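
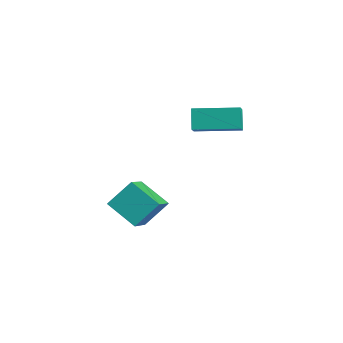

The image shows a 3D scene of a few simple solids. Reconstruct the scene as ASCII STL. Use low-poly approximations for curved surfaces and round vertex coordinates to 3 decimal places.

solid 
facet normal -0.514 0.462 0.723
outer loop
vertex 0.105 2.763 2.456
vertex 1.532 4.098 2.619
vertex -0.316 3.293 1.818
endloop
endfacet
facet normal -0.729 -0.680 -0.084
outer loop
vertex 0.208 2.822 1.081
vertex 0.105 2.763 2.456
vertex -0.316 3.293 1.818
endloop
endfacet
facet normal -0.514 0.461 0.723
outer loop
vertex -0.316 3.293 1.818
vertex 1.532 4.098 2.619
vertex 1.11 4.627 1.981
endloop
endfacet
facet normal -0.454 0.569 -0.686
outer loop
vertex 1.11 4.627 1.981
vertex 0.208 2.822 1.081
vertex -0.316 3.293 1.818
endloop
endfacet
facet normal 0.454 -0.569 0.686
outer loop
vertex 0.105 2.763 2.456
vertex 2.056 3.627 1.882
vertex 1.532 4.098 2.619
endloop
endfacet
facet normal -0.727 -0.681 -0.084
outer loop
vertex 0.63 2.293 1.719
vertex 0.105 2.763 2.456
vertex 0.208 2.822 1.081
endloop
endfacet
facet normal 0.454 -0.569 0.686
outer loop
vertex 0.63 2.293 1.719
vertex 2.056 3.627 1.882
vertex 0.105 2.763 2.456
endloop
endfacet
facet normal 0.728 0.681 0.083
outer loop
vertex 1.532 4.098 2.619
vertex 2.056 3.627 1.882
vertex 1.11 4.627 1.981
endloop
endfacet
facet normal -0.454 0.569 -0.686
outer loop
vertex 1.635 4.157 1.244
vertex 0.208 2.822 1.081
vertex 1.11 4.627 1.981
endloop
endfacet
facet normal 0.728 0.680 0.085
outer loop
vertex 1.11 4.627 1.981
vertex 2.056 3.627 1.882
vertex 1.635 4.157 1.244
endloop
endfacet
facet normal 0.514 -0.461 -0.723
outer loop
vertex 1.635 4.157 1.244
vertex 0.63 2.293 1.719
vertex 0.208 2.822 1.081
endloop
endfacet
facet normal 0.514 -0.462 -0.723
outer loop
vertex 2.056 3.627 1.882
vertex 0.63 2.293 1.719
vertex 1.635 4.157 1.244
endloop
endfacet
facet normal -0.880 -0.161 0.448
outer loop
vertex 0.424 -2.003 -0.526
vertex 0.683 -0.962 0.357
vertex -0.491 -0.662 -1.841
endloop
endfacet
facet normal -0.186 -0.750 -0.635
outer loop
vertex 0.837 -0.418 -2.517
vertex 0.424 -2.003 -0.526
vertex -0.491 -0.662 -1.841
endloop
endfacet
facet normal -0.880 -0.161 0.448
outer loop
vertex -0.491 -0.662 -1.841
vertex 0.683 -0.962 0.357
vertex -0.232 0.38 -0.958
endloop
endfacet
facet normal -0.438 0.642 -0.629
outer loop
vertex -0.232 0.38 -0.958
vertex 0.837 -0.418 -2.517
vertex -0.491 -0.662 -1.841
endloop
endfacet
facet normal 0.438 -0.642 0.629
outer loop
vertex 0.424 -2.003 -0.526
vertex 2.011 -0.718 -0.319
vertex 0.683 -0.962 0.357
endloop
endfacet
facet normal -0.186 -0.749 -0.635
outer loop
vertex 1.752 -1.76 -1.202
vertex 0.424 -2.003 -0.526
vertex 0.837 -0.418 -2.517
endloop
endfacet
facet normal 0.438 -0.642 0.629
outer loop
vertex 1.752 -1.76 -1.202
vertex 2.011 -0.718 -0.319
vertex 0.424 -2.003 -0.526
endloop
endfacet
facet normal 0.186 0.749 0.636
outer loop
vertex 0.683 -0.962 0.357
vertex 2.011 -0.718 -0.319
vertex -0.232 0.38 -0.958
endloop
endfacet
facet normal -0.438 0.642 -0.629
outer loop
vertex 1.096 0.623 -1.634
vertex 0.837 -0.418 -2.517
vertex -0.232 0.38 -0.958
endloop
endfacet
facet normal 0.186 0.750 0.635
outer loop
vertex -0.232 0.38 -0.958
vertex 2.011 -0.718 -0.319
vertex 1.096 0.623 -1.634
endloop
endfacet
facet normal 0.880 0.161 -0.448
outer loop
vertex 1.096 0.623 -1.634
vertex 1.752 -1.76 -1.202
vertex 0.837 -0.418 -2.517
endloop
endfacet
facet normal 0.879 0.161 -0.448
outer loop
vertex 2.011 -0.718 -0.319
vertex 1.752 -1.76 -1.202
vertex 1.096 0.623 -1.634
endloop
endfacet

endsolid


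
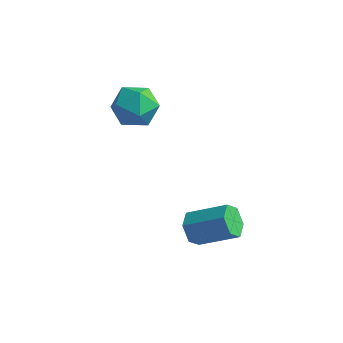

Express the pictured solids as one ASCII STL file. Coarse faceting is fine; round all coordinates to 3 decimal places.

solid 
facet normal -0.833 -0.262 -0.488
outer loop
vertex 1.9 1.896 0.669
vertex 1.624 2.064 1.05
vertex 1.747 2.371 0.675
endloop
endfacet
facet normal 0.460 0.159 -0.874
outer loop
vertex 1.9 1.896 0.669
vertex 1.747 2.371 0.675
vertex 2.892 2.208 1.248
endloop
endfacet
facet normal 0.460 0.162 -0.873
outer loop
vertex 2.892 2.208 1.248
vertex 1.747 2.371 0.675
vertex 2.738 2.683 1.255
endloop
endfacet
facet normal 0.833 0.263 0.486
outer loop
vertex 2.892 2.208 1.248
vertex 2.738 2.683 1.255
vertex 2.616 2.376 1.63
endloop
endfacet
facet normal -0.834 -0.261 -0.487
outer loop
vertex 1.747 2.371 0.675
vertex 1.624 2.064 1.05
vertex 1.471 2.54 1.057
endloop
endfacet
facet normal -0.036 0.904 -0.426
outer loop
vertex 1.747 2.371 0.675
vertex 1.471 2.54 1.057
vertex 2.738 2.683 1.255
endloop
endfacet
facet normal -0.035 0.904 -0.427
outer loop
vertex 2.738 2.683 1.255
vertex 1.471 2.54 1.057
vertex 2.462 2.852 1.636
endloop
endfacet
facet normal 0.833 0.263 0.487
outer loop
vertex 2.738 2.683 1.255
vertex 2.462 2.852 1.636
vertex 2.616 2.376 1.63
endloop
endfacet
facet normal -0.833 -0.261 -0.487
outer loop
vertex 1.471 2.54 1.057
vertex 1.624 2.064 1.05
vertex 1.348 2.232 1.432
endloop
endfacet
facet normal -0.496 0.744 0.448
outer loop
vertex 1.471 2.54 1.057
vertex 1.348 2.232 1.432
vertex 2.462 2.852 1.636
endloop
endfacet
facet normal -0.496 0.743 0.449
outer loop
vertex 2.462 2.852 1.636
vertex 1.348 2.232 1.432
vertex 2.34 2.544 2.011
endloop
endfacet
facet normal 0.833 0.263 0.487
outer loop
vertex 2.462 2.852 1.636
vertex 2.34 2.544 2.011
vertex 2.616 2.376 1.63
endloop
endfacet
facet normal -0.833 -0.263 -0.486
outer loop
vertex 1.348 2.232 1.432
vertex 1.624 2.064 1.05
vertex 1.502 1.757 1.425
endloop
endfacet
facet normal -0.459 -0.162 0.874
outer loop
vertex 1.348 2.232 1.432
vertex 1.502 1.757 1.425
vertex 2.34 2.544 2.011
endloop
endfacet
facet normal -0.461 -0.159 0.873
outer loop
vertex 2.34 2.544 2.011
vertex 1.502 1.757 1.425
vertex 2.493 2.069 2.005
endloop
endfacet
facet normal 0.833 0.262 0.488
outer loop
vertex 2.34 2.544 2.011
vertex 2.493 2.069 2.005
vertex 2.616 2.376 1.63
endloop
endfacet
facet normal -0.833 -0.263 -0.487
outer loop
vertex 1.502 1.757 1.425
vertex 1.624 2.064 1.05
vertex 1.778 1.588 1.044
endloop
endfacet
facet normal 0.035 -0.904 0.426
outer loop
vertex 1.502 1.757 1.425
vertex 1.778 1.588 1.044
vertex 2.493 2.069 2.005
endloop
endfacet
facet normal 0.036 -0.904 0.426
outer loop
vertex 2.493 2.069 2.005
vertex 1.778 1.588 1.044
vertex 2.769 1.9 1.623
endloop
endfacet
facet normal 0.834 0.261 0.487
outer loop
vertex 2.493 2.069 2.005
vertex 2.769 1.9 1.623
vertex 2.616 2.376 1.63
endloop
endfacet
facet normal -0.833 -0.263 -0.487
outer loop
vertex 1.778 1.588 1.044
vertex 1.624 2.064 1.05
vertex 1.9 1.896 0.669
endloop
endfacet
facet normal 0.496 -0.743 -0.449
outer loop
vertex 1.778 1.588 1.044
vertex 1.9 1.896 0.669
vertex 2.769 1.9 1.623
endloop
endfacet
facet normal 0.496 -0.744 -0.448
outer loop
vertex 2.769 1.9 1.623
vertex 1.9 1.896 0.669
vertex 2.892 2.208 1.248
endloop
endfacet
facet normal 0.833 0.261 0.487
outer loop
vertex 2.769 1.9 1.623
vertex 2.892 2.208 1.248
vertex 2.616 2.376 1.63
endloop
endfacet
facet normal -0.370 -0.208 0.905
outer loop
vertex -1.186 3.45 4.414
vertex -0.973 2.793 4.35
vertex -0.553 3.268 4.631
endloop
endfacet
facet normal -0.161 0.473 0.866
outer loop
vertex -1.186 3.45 4.414
vertex -0.553 3.268 4.631
vertex -0.644 3.865 4.288
endloop
endfacet
facet normal -0.522 0.784 0.336
outer loop
vertex -1.186 3.45 4.414
vertex -0.644 3.865 4.288
vertex -1.121 3.758 3.796
endloop
endfacet
facet normal -0.954 0.295 0.047
outer loop
vertex -1.186 3.45 4.414
vertex -1.121 3.758 3.796
vertex -1.324 3.096 3.833
endloop
endfacet
facet normal -0.861 -0.318 0.398
outer loop
vertex -1.186 3.45 4.414
vertex -1.324 3.096 3.833
vertex -0.973 2.793 4.35
endloop
endfacet
facet normal 0.532 0.481 0.697
outer loop
vertex -0.644 3.865 4.288
vertex -0.553 3.268 4.631
vertex -0.096 3.464 4.147
endloop
endfacet
facet normal 0.195 -0.621 0.759
outer loop
vertex -0.553 3.268 4.631
vertex -0.973 2.793 4.35
vertex -0.299 2.802 4.184
endloop
endfacet
facet normal -0.600 -0.798 -0.061
outer loop
vertex -0.973 2.793 4.35
vertex -1.324 3.096 3.833
vertex -0.776 2.695 3.692
endloop
endfacet
facet normal -0.751 0.195 -0.630
outer loop
vertex -1.324 3.096 3.833
vertex -1.121 3.758 3.796
vertex -0.867 3.292 3.349
endloop
endfacet
facet normal -0.053 0.985 -0.163
outer loop
vertex -1.121 3.758 3.796
vertex -0.644 3.865 4.288
vertex -0.447 3.767 3.63
endloop
endfacet
facet normal 0.954 -0.295 -0.047
outer loop
vertex -0.234 3.11 3.566
vertex -0.096 3.464 4.147
vertex -0.299 2.802 4.184
endloop
endfacet
facet normal 0.522 -0.784 -0.336
outer loop
vertex -0.234 3.11 3.566
vertex -0.299 2.802 4.184
vertex -0.776 2.695 3.692
endloop
endfacet
facet normal 0.161 -0.473 -0.866
outer loop
vertex -0.234 3.11 3.566
vertex -0.776 2.695 3.692
vertex -0.867 3.292 3.349
endloop
endfacet
facet normal 0.370 0.208 -0.905
outer loop
vertex -0.234 3.11 3.566
vertex -0.867 3.292 3.349
vertex -0.447 3.767 3.63
endloop
endfacet
facet normal 0.861 0.318 -0.398
outer loop
vertex -0.234 3.11 3.566
vertex -0.447 3.767 3.63
vertex -0.096 3.464 4.147
endloop
endfacet
facet normal 0.751 -0.195 0.630
outer loop
vertex -0.299 2.802 4.184
vertex -0.096 3.464 4.147
vertex -0.553 3.268 4.631
endloop
endfacet
facet normal 0.053 -0.985 0.163
outer loop
vertex -0.776 2.695 3.692
vertex -0.299 2.802 4.184
vertex -0.973 2.793 4.35
endloop
endfacet
facet normal -0.532 -0.481 -0.697
outer loop
vertex -0.867 3.292 3.349
vertex -0.776 2.695 3.692
vertex -1.324 3.096 3.833
endloop
endfacet
facet normal -0.195 0.621 -0.759
outer loop
vertex -0.447 3.767 3.63
vertex -0.867 3.292 3.349
vertex -1.121 3.758 3.796
endloop
endfacet
facet normal 0.600 0.798 0.061
outer loop
vertex -0.096 3.464 4.147
vertex -0.447 3.767 3.63
vertex -0.644 3.865 4.288
endloop
endfacet

endsolid


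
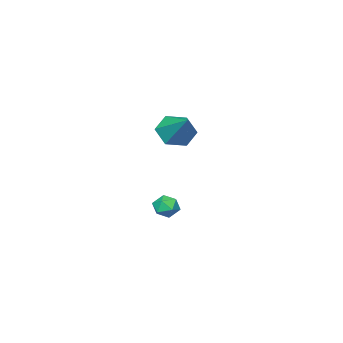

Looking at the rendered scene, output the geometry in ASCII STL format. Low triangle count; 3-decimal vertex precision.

solid 
facet normal -0.360 -0.717 -0.597
outer loop
vertex 0.301 -0.384 2.606
vertex -0.573 0.206 2.424
vertex 0.282 0.306 1.789
endloop
endfacet
facet normal 0.999 0.044 0.014
outer loop
vertex 0.301 -0.384 2.606
vertex 0.282 0.306 1.789
vertex 0.193 1.734 3.696
endloop
endfacet
facet normal -0.360 -0.717 -0.597
outer loop
vertex 0.282 0.306 1.789
vertex -0.573 0.206 2.424
vertex -0.592 0.896 1.607
endloop
endfacet
facet normal 0.557 0.677 -0.481
outer loop
vertex 0.282 0.306 1.789
vertex -0.592 0.896 1.607
vertex 0.193 1.734 3.696
endloop
endfacet
facet normal -0.360 -0.717 -0.597
outer loop
vertex -0.592 0.896 1.607
vertex -0.573 0.206 2.424
vertex -1.447 0.796 2.242
endloop
endfacet
facet normal -0.298 0.919 -0.257
outer loop
vertex -0.592 0.896 1.607
vertex -1.447 0.796 2.242
vertex 0.193 1.734 3.696
endloop
endfacet
facet normal -0.360 -0.717 -0.597
outer loop
vertex -1.447 0.796 2.242
vertex -0.573 0.206 2.424
vertex -1.428 0.106 3.06
endloop
endfacet
facet normal -0.712 0.528 0.462
outer loop
vertex -1.447 0.796 2.242
vertex -1.428 0.106 3.06
vertex 0.193 1.734 3.696
endloop
endfacet
facet normal -0.360 -0.717 -0.597
outer loop
vertex -1.428 0.106 3.06
vertex -0.573 0.206 2.424
vertex -0.555 -0.484 3.242
endloop
endfacet
facet normal -0.270 -0.105 0.957
outer loop
vertex -1.428 0.106 3.06
vertex -0.555 -0.484 3.242
vertex 0.193 1.734 3.696
endloop
endfacet
facet normal -0.360 -0.717 -0.597
outer loop
vertex -0.555 -0.484 3.242
vertex -0.573 0.206 2.424
vertex 0.301 -0.384 2.606
endloop
endfacet
facet normal 0.585 -0.347 0.733
outer loop
vertex -0.555 -0.484 3.242
vertex 0.301 -0.384 2.606
vertex 0.193 1.734 3.696
endloop
endfacet
facet normal 0.274 0.709 0.649
outer loop
vertex -2.121 -1.555 -3.879
vertex -2.66 -1.816 -3.366
vertex -1.928 -2.11 -3.354
endloop
endfacet
facet normal 0.825 0.513 0.239
outer loop
vertex -2.121 -1.555 -3.879
vertex -1.928 -2.11 -3.354
vertex -1.676 -2.168 -4.099
endloop
endfacet
facet normal 0.644 0.625 -0.441
outer loop
vertex -2.121 -1.555 -3.879
vertex -1.676 -2.168 -4.099
vertex -2.252 -1.909 -4.572
endloop
endfacet
facet normal -0.019 0.892 -0.452
outer loop
vertex -2.121 -1.555 -3.879
vertex -2.252 -1.909 -4.572
vertex -2.86 -1.692 -4.119
endloop
endfacet
facet normal -0.247 0.944 0.221
outer loop
vertex -2.121 -1.555 -3.879
vertex -2.86 -1.692 -4.119
vertex -2.66 -1.816 -3.366
endloop
endfacet
facet normal 0.926 -0.188 0.328
outer loop
vertex -1.676 -2.168 -4.099
vertex -1.928 -2.11 -3.354
vertex -1.94 -2.808 -3.721
endloop
endfacet
facet normal 0.036 0.131 0.991
outer loop
vertex -1.928 -2.11 -3.354
vertex -2.66 -1.816 -3.366
vertex -2.548 -2.591 -3.268
endloop
endfacet
facet normal -0.807 0.509 0.298
outer loop
vertex -2.66 -1.816 -3.366
vertex -2.86 -1.692 -4.119
vertex -3.124 -2.332 -3.741
endloop
endfacet
facet normal -0.439 0.424 -0.792
outer loop
vertex -2.86 -1.692 -4.119
vertex -2.252 -1.909 -4.572
vertex -2.872 -2.39 -4.486
endloop
endfacet
facet normal 0.633 -0.006 -0.774
outer loop
vertex -2.252 -1.909 -4.572
vertex -1.676 -2.168 -4.099
vertex -2.14 -2.684 -4.474
endloop
endfacet
facet normal 0.019 -0.892 0.452
outer loop
vertex -2.679 -2.945 -3.961
vertex -1.94 -2.808 -3.721
vertex -2.548 -2.591 -3.268
endloop
endfacet
facet normal -0.644 -0.625 0.441
outer loop
vertex -2.679 -2.945 -3.961
vertex -2.548 -2.591 -3.268
vertex -3.124 -2.332 -3.741
endloop
endfacet
facet normal -0.825 -0.513 -0.239
outer loop
vertex -2.679 -2.945 -3.961
vertex -3.124 -2.332 -3.741
vertex -2.872 -2.39 -4.486
endloop
endfacet
facet normal -0.274 -0.709 -0.649
outer loop
vertex -2.679 -2.945 -3.961
vertex -2.872 -2.39 -4.486
vertex -2.14 -2.684 -4.474
endloop
endfacet
facet normal 0.247 -0.944 -0.221
outer loop
vertex -2.679 -2.945 -3.961
vertex -2.14 -2.684 -4.474
vertex -1.94 -2.808 -3.721
endloop
endfacet
facet normal 0.439 -0.424 0.792
outer loop
vertex -2.548 -2.591 -3.268
vertex -1.94 -2.808 -3.721
vertex -1.928 -2.11 -3.354
endloop
endfacet
facet normal -0.633 0.006 0.774
outer loop
vertex -3.124 -2.332 -3.741
vertex -2.548 -2.591 -3.268
vertex -2.66 -1.816 -3.366
endloop
endfacet
facet normal -0.926 0.188 -0.328
outer loop
vertex -2.872 -2.39 -4.486
vertex -3.124 -2.332 -3.741
vertex -2.86 -1.692 -4.119
endloop
endfacet
facet normal -0.036 -0.131 -0.991
outer loop
vertex -2.14 -2.684 -4.474
vertex -2.872 -2.39 -4.486
vertex -2.252 -1.909 -4.572
endloop
endfacet
facet normal 0.807 -0.509 -0.298
outer loop
vertex -1.94 -2.808 -3.721
vertex -2.14 -2.684 -4.474
vertex -1.676 -2.168 -4.099
endloop
endfacet

endsolid


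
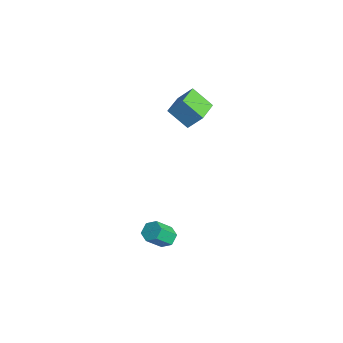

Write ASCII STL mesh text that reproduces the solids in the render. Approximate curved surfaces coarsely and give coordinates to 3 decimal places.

solid 
facet normal -0.129 0.676 -0.726
outer loop
vertex -0.691 1.14 -3.865
vertex -0.961 1.516 -3.467
vertex -0.357 1.542 -3.55
endloop
endfacet
facet normal 0.827 -0.331 -0.454
outer loop
vertex -0.691 1.14 -3.865
vertex -0.357 1.542 -3.55
vertex -0.529 0.289 -2.95
endloop
endfacet
facet normal 0.827 -0.331 -0.455
outer loop
vertex -0.529 0.289 -2.95
vertex -0.357 1.542 -3.55
vertex -0.195 0.69 -2.635
endloop
endfacet
facet normal 0.128 -0.676 0.726
outer loop
vertex -0.529 0.289 -2.95
vertex -0.195 0.69 -2.635
vertex -0.799 0.664 -2.553
endloop
endfacet
facet normal -0.129 0.677 -0.725
outer loop
vertex -0.357 1.542 -3.55
vertex -0.961 1.516 -3.467
vertex -0.627 1.917 -3.152
endloop
endfacet
facet normal 0.887 0.405 0.220
outer loop
vertex -0.357 1.542 -3.55
vertex -0.627 1.917 -3.152
vertex -0.195 0.69 -2.635
endloop
endfacet
facet normal 0.887 0.405 0.220
outer loop
vertex -0.195 0.69 -2.635
vertex -0.627 1.917 -3.152
vertex -0.465 1.066 -2.238
endloop
endfacet
facet normal 0.128 -0.675 0.726
outer loop
vertex -0.195 0.69 -2.635
vertex -0.465 1.066 -2.238
vertex -0.799 0.664 -2.553
endloop
endfacet
facet normal -0.128 0.676 -0.726
outer loop
vertex -0.627 1.917 -3.152
vertex -0.961 1.516 -3.467
vertex -1.231 1.891 -3.07
endloop
endfacet
facet normal 0.060 0.736 0.675
outer loop
vertex -0.627 1.917 -3.152
vertex -1.231 1.891 -3.07
vertex -0.465 1.066 -2.238
endloop
endfacet
facet normal 0.061 0.736 0.674
outer loop
vertex -0.465 1.066 -2.238
vertex -1.231 1.891 -3.07
vertex -1.069 1.04 -2.155
endloop
endfacet
facet normal 0.129 -0.676 0.726
outer loop
vertex -0.465 1.066 -2.238
vertex -1.069 1.04 -2.155
vertex -0.799 0.664 -2.553
endloop
endfacet
facet normal -0.128 0.676 -0.726
outer loop
vertex -1.231 1.891 -3.07
vertex -0.961 1.516 -3.467
vertex -1.565 1.49 -3.385
endloop
endfacet
facet normal -0.827 0.331 0.455
outer loop
vertex -1.231 1.891 -3.07
vertex -1.565 1.49 -3.385
vertex -1.069 1.04 -2.155
endloop
endfacet
facet normal -0.827 0.331 0.455
outer loop
vertex -1.069 1.04 -2.155
vertex -1.565 1.49 -3.385
vertex -1.403 0.638 -2.47
endloop
endfacet
facet normal 0.129 -0.676 0.726
outer loop
vertex -1.069 1.04 -2.155
vertex -1.403 0.638 -2.47
vertex -0.799 0.664 -2.553
endloop
endfacet
facet normal -0.128 0.675 -0.726
outer loop
vertex -1.565 1.49 -3.385
vertex -0.961 1.516 -3.467
vertex -1.295 1.114 -3.782
endloop
endfacet
facet normal -0.887 -0.405 -0.220
outer loop
vertex -1.565 1.49 -3.385
vertex -1.295 1.114 -3.782
vertex -1.403 0.638 -2.47
endloop
endfacet
facet normal -0.887 -0.405 -0.220
outer loop
vertex -1.403 0.638 -2.47
vertex -1.295 1.114 -3.782
vertex -1.133 0.263 -2.868
endloop
endfacet
facet normal 0.129 -0.677 0.725
outer loop
vertex -1.403 0.638 -2.47
vertex -1.133 0.263 -2.868
vertex -0.799 0.664 -2.553
endloop
endfacet
facet normal -0.129 0.676 -0.726
outer loop
vertex -1.295 1.114 -3.782
vertex -0.961 1.516 -3.467
vertex -0.691 1.14 -3.865
endloop
endfacet
facet normal -0.061 -0.736 -0.674
outer loop
vertex -1.295 1.114 -3.782
vertex -0.691 1.14 -3.865
vertex -1.133 0.263 -2.868
endloop
endfacet
facet normal -0.060 -0.736 -0.674
outer loop
vertex -1.133 0.263 -2.868
vertex -0.691 1.14 -3.865
vertex -0.529 0.289 -2.95
endloop
endfacet
facet normal 0.128 -0.676 0.726
outer loop
vertex -1.133 0.263 -2.868
vertex -0.529 0.289 -2.95
vertex -0.799 0.664 -2.553
endloop
endfacet
facet normal -0.743 0.660 -0.111
outer loop
vertex -5.061 3.746 3.176
vertex -4.643 4.361 4.04
vertex -4.277 4.477 2.276
endloop
endfacet
facet normal -0.367 -0.540 -0.758
outer loop
vertex -3.177 3.499 2.44
vertex -5.061 3.746 3.176
vertex -4.277 4.477 2.276
endloop
endfacet
facet normal -0.742 0.661 -0.111
outer loop
vertex -4.277 4.477 2.276
vertex -4.643 4.361 4.04
vertex -3.858 5.092 3.14
endloop
endfacet
facet normal 0.560 0.522 -0.643
outer loop
vertex -3.858 5.092 3.14
vertex -3.177 3.499 2.44
vertex -4.277 4.477 2.276
endloop
endfacet
facet normal -0.560 -0.522 0.643
outer loop
vertex -5.061 3.746 3.176
vertex -3.543 3.383 4.204
vertex -4.643 4.361 4.04
endloop
endfacet
facet normal -0.367 -0.539 -0.758
outer loop
vertex -3.962 2.768 3.34
vertex -5.061 3.746 3.176
vertex -3.177 3.499 2.44
endloop
endfacet
facet normal -0.560 -0.522 0.643
outer loop
vertex -3.962 2.768 3.34
vertex -3.543 3.383 4.204
vertex -5.061 3.746 3.176
endloop
endfacet
facet normal 0.367 0.539 0.758
outer loop
vertex -4.643 4.361 4.04
vertex -3.543 3.383 4.204
vertex -3.858 5.092 3.14
endloop
endfacet
facet normal 0.561 0.522 -0.643
outer loop
vertex -2.759 4.114 3.304
vertex -3.177 3.499 2.44
vertex -3.858 5.092 3.14
endloop
endfacet
facet normal 0.367 0.539 0.758
outer loop
vertex -3.858 5.092 3.14
vertex -3.543 3.383 4.204
vertex -2.759 4.114 3.304
endloop
endfacet
facet normal 0.742 -0.661 0.111
outer loop
vertex -2.759 4.114 3.304
vertex -3.962 2.768 3.34
vertex -3.177 3.499 2.44
endloop
endfacet
facet normal 0.743 -0.661 0.110
outer loop
vertex -3.543 3.383 4.204
vertex -3.962 2.768 3.34
vertex -2.759 4.114 3.304
endloop
endfacet

endsolid


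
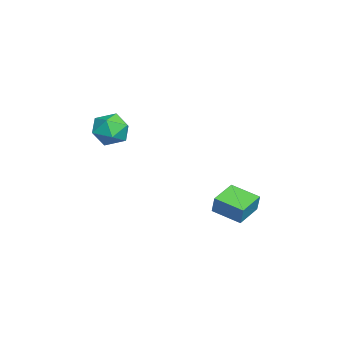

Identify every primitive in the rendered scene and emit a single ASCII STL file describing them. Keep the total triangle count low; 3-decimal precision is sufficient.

solid 
facet normal -0.823 0.533 0.196
outer loop
vertex 1.789 3.637 -1.418
vertex 2.432 4.752 -1.751
vertex 1.53 3.54 -2.243
endloop
endfacet
facet normal -0.484 -0.839 0.250
outer loop
vertex 2.568 2.868 -2.489
vertex 1.789 3.637 -1.418
vertex 1.53 3.54 -2.243
endloop
endfacet
facet normal -0.823 0.534 0.195
outer loop
vertex 1.53 3.54 -2.243
vertex 2.432 4.752 -1.751
vertex 2.174 4.655 -2.576
endloop
endfacet
facet normal -0.297 -0.112 -0.948
outer loop
vertex 2.174 4.655 -2.576
vertex 2.568 2.868 -2.489
vertex 1.53 3.54 -2.243
endloop
endfacet
facet normal 0.297 0.112 0.948
outer loop
vertex 1.789 3.637 -1.418
vertex 3.47 4.08 -1.997
vertex 2.432 4.752 -1.751
endloop
endfacet
facet normal -0.484 -0.839 0.250
outer loop
vertex 2.826 2.965 -1.664
vertex 1.789 3.637 -1.418
vertex 2.568 2.868 -2.489
endloop
endfacet
facet normal 0.297 0.112 0.948
outer loop
vertex 2.826 2.965 -1.664
vertex 3.47 4.08 -1.997
vertex 1.789 3.637 -1.418
endloop
endfacet
facet normal 0.484 0.839 -0.250
outer loop
vertex 2.432 4.752 -1.751
vertex 3.47 4.08 -1.997
vertex 2.174 4.655 -2.576
endloop
endfacet
facet normal -0.297 -0.112 -0.948
outer loop
vertex 3.211 3.983 -2.822
vertex 2.568 2.868 -2.489
vertex 2.174 4.655 -2.576
endloop
endfacet
facet normal 0.484 0.838 -0.251
outer loop
vertex 2.174 4.655 -2.576
vertex 3.47 4.08 -1.997
vertex 3.211 3.983 -2.822
endloop
endfacet
facet normal 0.823 -0.533 -0.195
outer loop
vertex 3.211 3.983 -2.822
vertex 2.826 2.965 -1.664
vertex 2.568 2.868 -2.489
endloop
endfacet
facet normal 0.823 -0.534 -0.196
outer loop
vertex 3.47 4.08 -1.997
vertex 2.826 2.965 -1.664
vertex 3.211 3.983 -2.822
endloop
endfacet
facet normal 0.047 0.997 -0.068
outer loop
vertex 1.402 -0.527 0.831
vertex 0.663 -0.459 1.31
vertex 1.45 -0.469 1.711
endloop
endfacet
facet normal 0.700 0.709 -0.085
outer loop
vertex 1.402 -0.527 0.831
vertex 1.45 -0.469 1.711
vertex 1.97 -1.035 1.277
endloop
endfacet
facet normal 0.728 0.256 -0.636
outer loop
vertex 1.402 -0.527 0.831
vertex 1.97 -1.035 1.277
vertex 1.505 -1.375 0.608
endloop
endfacet
facet normal 0.092 0.264 -0.960
outer loop
vertex 1.402 -0.527 0.831
vertex 1.505 -1.375 0.608
vertex 0.697 -1.019 0.628
endloop
endfacet
facet normal -0.328 0.722 -0.609
outer loop
vertex 1.402 -0.527 0.831
vertex 0.697 -1.019 0.628
vertex 0.663 -0.459 1.31
endloop
endfacet
facet normal 0.791 0.333 0.514
outer loop
vertex 1.97 -1.035 1.277
vertex 1.45 -0.469 1.711
vertex 1.583 -1.281 2.032
endloop
endfacet
facet normal -0.266 0.798 0.541
outer loop
vertex 1.45 -0.469 1.711
vertex 0.663 -0.459 1.31
vertex 0.775 -0.925 2.052
endloop
endfacet
facet normal -0.874 0.353 -0.333
outer loop
vertex 0.663 -0.459 1.31
vertex 0.697 -1.019 0.628
vertex 0.31 -1.265 1.383
endloop
endfacet
facet normal -0.193 -0.388 -0.901
outer loop
vertex 0.697 -1.019 0.628
vertex 1.505 -1.375 0.608
vertex 0.83 -1.831 0.949
endloop
endfacet
facet normal 0.835 -0.400 -0.377
outer loop
vertex 1.505 -1.375 0.608
vertex 1.97 -1.035 1.277
vertex 1.617 -1.841 1.35
endloop
endfacet
facet normal -0.092 -0.264 0.960
outer loop
vertex 0.878 -1.773 1.829
vertex 1.583 -1.281 2.032
vertex 0.775 -0.925 2.052
endloop
endfacet
facet normal -0.728 -0.256 0.636
outer loop
vertex 0.878 -1.773 1.829
vertex 0.775 -0.925 2.052
vertex 0.31 -1.265 1.383
endloop
endfacet
facet normal -0.700 -0.709 0.085
outer loop
vertex 0.878 -1.773 1.829
vertex 0.31 -1.265 1.383
vertex 0.83 -1.831 0.949
endloop
endfacet
facet normal -0.047 -0.997 0.068
outer loop
vertex 0.878 -1.773 1.829
vertex 0.83 -1.831 0.949
vertex 1.617 -1.841 1.35
endloop
endfacet
facet normal 0.328 -0.722 0.609
outer loop
vertex 0.878 -1.773 1.829
vertex 1.617 -1.841 1.35
vertex 1.583 -1.281 2.032
endloop
endfacet
facet normal 0.193 0.388 0.901
outer loop
vertex 0.775 -0.925 2.052
vertex 1.583 -1.281 2.032
vertex 1.45 -0.469 1.711
endloop
endfacet
facet normal -0.835 0.400 0.377
outer loop
vertex 0.31 -1.265 1.383
vertex 0.775 -0.925 2.052
vertex 0.663 -0.459 1.31
endloop
endfacet
facet normal -0.791 -0.333 -0.514
outer loop
vertex 0.83 -1.831 0.949
vertex 0.31 -1.265 1.383
vertex 0.697 -1.019 0.628
endloop
endfacet
facet normal 0.266 -0.798 -0.541
outer loop
vertex 1.617 -1.841 1.35
vertex 0.83 -1.831 0.949
vertex 1.505 -1.375 0.608
endloop
endfacet
facet normal 0.874 -0.353 0.333
outer loop
vertex 1.583 -1.281 2.032
vertex 1.617 -1.841 1.35
vertex 1.97 -1.035 1.277
endloop
endfacet

endsolid


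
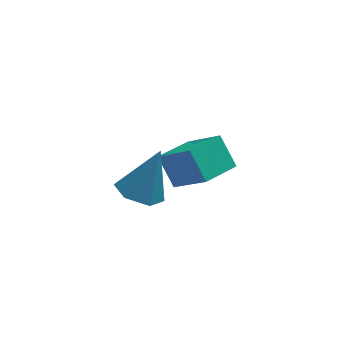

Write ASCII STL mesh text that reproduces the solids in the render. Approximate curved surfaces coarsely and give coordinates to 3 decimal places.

solid 
facet normal -0.759 -0.640 0.120
outer loop
vertex 3.893 -1.718 -2.876
vertex 3.425 -0.978 -1.889
vertex 2.922 -0.783 -4.039
endloop
endfacet
facet normal 0.355 -0.561 -0.748
outer loop
vertex 4.015 0.138 -4.211
vertex 3.893 -1.718 -2.876
vertex 2.922 -0.783 -4.039
endloop
endfacet
facet normal -0.759 -0.640 0.120
outer loop
vertex 2.922 -0.783 -4.039
vertex 3.425 -0.978 -1.889
vertex 2.454 -0.043 -3.051
endloop
endfacet
facet normal -0.546 0.526 -0.652
outer loop
vertex 2.454 -0.043 -3.051
vertex 4.015 0.138 -4.211
vertex 2.922 -0.783 -4.039
endloop
endfacet
facet normal 0.546 -0.526 0.653
outer loop
vertex 3.893 -1.718 -2.876
vertex 4.518 -0.057 -2.061
vertex 3.425 -0.978 -1.889
endloop
endfacet
facet normal 0.355 -0.561 -0.748
outer loop
vertex 4.986 -0.797 -3.049
vertex 3.893 -1.718 -2.876
vertex 4.015 0.138 -4.211
endloop
endfacet
facet normal 0.546 -0.526 0.652
outer loop
vertex 4.986 -0.797 -3.049
vertex 4.518 -0.057 -2.061
vertex 3.893 -1.718 -2.876
endloop
endfacet
facet normal -0.355 0.561 0.748
outer loop
vertex 3.425 -0.978 -1.889
vertex 4.518 -0.057 -2.061
vertex 2.454 -0.043 -3.051
endloop
endfacet
facet normal -0.546 0.525 -0.653
outer loop
vertex 3.547 0.878 -3.224
vertex 4.015 0.138 -4.211
vertex 2.454 -0.043 -3.051
endloop
endfacet
facet normal -0.355 0.561 0.748
outer loop
vertex 2.454 -0.043 -3.051
vertex 4.518 -0.057 -2.061
vertex 3.547 0.878 -3.224
endloop
endfacet
facet normal 0.759 0.640 -0.120
outer loop
vertex 3.547 0.878 -3.224
vertex 4.986 -0.797 -3.049
vertex 4.015 0.138 -4.211
endloop
endfacet
facet normal 0.759 0.640 -0.120
outer loop
vertex 4.518 -0.057 -2.061
vertex 4.986 -0.797 -3.049
vertex 3.547 0.878 -3.224
endloop
endfacet
facet normal -0.389 -0.252 -0.886
outer loop
vertex 2.357 -3.931 -1.478
vertex 1.593 -3.712 -1.205
vertex 2.083 -3.144 -1.582
endloop
endfacet
facet normal 0.944 0.317 -0.089
outer loop
vertex 2.357 -3.931 -1.478
vertex 2.083 -3.144 -1.582
vertex 2.307 -3.248 0.425
endloop
endfacet
facet normal -0.388 -0.253 -0.886
outer loop
vertex 2.083 -3.144 -1.582
vertex 1.593 -3.712 -1.205
vertex 1.319 -2.925 -1.31
endloop
endfacet
facet normal 0.282 0.959 0.018
outer loop
vertex 2.083 -3.144 -1.582
vertex 1.319 -2.925 -1.31
vertex 2.307 -3.248 0.425
endloop
endfacet
facet normal -0.388 -0.253 -0.886
outer loop
vertex 1.319 -2.925 -1.31
vertex 1.593 -3.712 -1.205
vertex 0.829 -3.493 -0.933
endloop
endfacet
facet normal -0.520 0.736 0.433
outer loop
vertex 1.319 -2.925 -1.31
vertex 0.829 -3.493 -0.933
vertex 2.307 -3.248 0.425
endloop
endfacet
facet normal -0.388 -0.251 -0.887
outer loop
vertex 0.829 -3.493 -0.933
vertex 1.593 -3.712 -1.205
vertex 1.102 -4.281 -0.829
endloop
endfacet
facet normal -0.659 -0.131 0.741
outer loop
vertex 0.829 -3.493 -0.933
vertex 1.102 -4.281 -0.829
vertex 2.307 -3.248 0.425
endloop
endfacet
facet normal -0.388 -0.251 -0.887
outer loop
vertex 1.102 -4.281 -0.829
vertex 1.593 -3.712 -1.205
vertex 1.866 -4.5 -1.101
endloop
endfacet
facet normal 0.004 -0.774 0.634
outer loop
vertex 1.102 -4.281 -0.829
vertex 1.866 -4.5 -1.101
vertex 2.307 -3.248 0.425
endloop
endfacet
facet normal -0.389 -0.252 -0.886
outer loop
vertex 1.866 -4.5 -1.101
vertex 1.593 -3.712 -1.205
vertex 2.357 -3.931 -1.478
endloop
endfacet
facet normal 0.806 -0.550 0.219
outer loop
vertex 1.866 -4.5 -1.101
vertex 2.357 -3.931 -1.478
vertex 2.307 -3.248 0.425
endloop
endfacet

endsolid


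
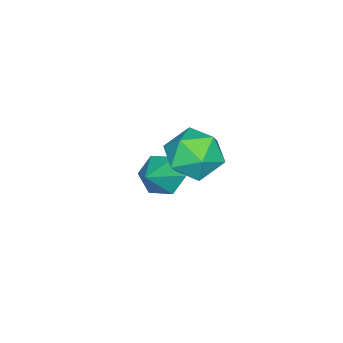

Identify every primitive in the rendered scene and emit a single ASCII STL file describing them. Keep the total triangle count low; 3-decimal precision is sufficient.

solid 
facet normal -0.613 0.727 0.308
outer loop
vertex 1.899 3.311 1.678
vertex 1.098 2.568 1.838
vertex 1.798 2.811 2.657
endloop
endfacet
facet normal 0.066 0.886 0.459
outer loop
vertex 1.899 3.311 1.678
vertex 1.798 2.811 2.657
vertex 2.798 2.965 2.216
endloop
endfacet
facet normal 0.433 0.888 -0.153
outer loop
vertex 1.899 3.311 1.678
vertex 2.798 2.965 2.216
vertex 2.717 2.817 1.124
endloop
endfacet
facet normal -0.020 0.732 -0.681
outer loop
vertex 1.899 3.311 1.678
vertex 2.717 2.817 1.124
vertex 1.666 2.572 0.891
endloop
endfacet
facet normal -0.666 0.632 -0.397
outer loop
vertex 1.899 3.311 1.678
vertex 1.666 2.572 0.891
vertex 1.098 2.568 1.838
endloop
endfacet
facet normal 0.328 0.365 0.871
outer loop
vertex 2.798 2.965 2.216
vertex 1.798 2.811 2.657
vertex 2.554 2.008 2.709
endloop
endfacet
facet normal -0.771 0.109 0.627
outer loop
vertex 1.798 2.811 2.657
vertex 1.098 2.568 1.838
vertex 1.503 1.763 2.476
endloop
endfacet
facet normal -0.857 -0.046 -0.514
outer loop
vertex 1.098 2.568 1.838
vertex 1.666 2.572 0.891
vertex 1.422 1.615 1.384
endloop
endfacet
facet normal 0.189 0.115 -0.975
outer loop
vertex 1.666 2.572 0.891
vertex 2.717 2.817 1.124
vertex 2.422 1.769 0.943
endloop
endfacet
facet normal 0.922 0.370 -0.118
outer loop
vertex 2.717 2.817 1.124
vertex 2.798 2.965 2.216
vertex 3.122 2.012 1.762
endloop
endfacet
facet normal 0.020 -0.732 0.681
outer loop
vertex 2.321 1.269 1.922
vertex 2.554 2.008 2.709
vertex 1.503 1.763 2.476
endloop
endfacet
facet normal -0.433 -0.888 0.153
outer loop
vertex 2.321 1.269 1.922
vertex 1.503 1.763 2.476
vertex 1.422 1.615 1.384
endloop
endfacet
facet normal -0.066 -0.886 -0.459
outer loop
vertex 2.321 1.269 1.922
vertex 1.422 1.615 1.384
vertex 2.422 1.769 0.943
endloop
endfacet
facet normal 0.613 -0.727 -0.308
outer loop
vertex 2.321 1.269 1.922
vertex 2.422 1.769 0.943
vertex 3.122 2.012 1.762
endloop
endfacet
facet normal 0.666 -0.632 0.397
outer loop
vertex 2.321 1.269 1.922
vertex 3.122 2.012 1.762
vertex 2.554 2.008 2.709
endloop
endfacet
facet normal -0.189 -0.115 0.975
outer loop
vertex 1.503 1.763 2.476
vertex 2.554 2.008 2.709
vertex 1.798 2.811 2.657
endloop
endfacet
facet normal -0.922 -0.370 0.118
outer loop
vertex 1.422 1.615 1.384
vertex 1.503 1.763 2.476
vertex 1.098 2.568 1.838
endloop
endfacet
facet normal -0.328 -0.365 -0.871
outer loop
vertex 2.422 1.769 0.943
vertex 1.422 1.615 1.384
vertex 1.666 2.572 0.891
endloop
endfacet
facet normal 0.771 -0.109 -0.627
outer loop
vertex 3.122 2.012 1.762
vertex 2.422 1.769 0.943
vertex 2.717 2.817 1.124
endloop
endfacet
facet normal 0.857 0.046 0.514
outer loop
vertex 2.554 2.008 2.709
vertex 3.122 2.012 1.762
vertex 2.798 2.965 2.216
endloop
endfacet
facet normal -0.800 -0.089 -0.594
outer loop
vertex 0.407 -0.453 -2.854
vertex -0.117 -0.236 -2.181
vertex 0.205 0.391 -2.708
endloop
endfacet
facet normal 0.832 0.282 -0.478
outer loop
vertex 0.407 -0.453 -2.854
vertex 0.205 0.391 -2.708
vertex 1.257 -0.084 -1.159
endloop
endfacet
facet normal -0.799 -0.089 -0.595
outer loop
vertex 0.205 0.391 -2.708
vertex -0.117 -0.236 -2.181
vertex -0.32 0.607 -2.035
endloop
endfacet
facet normal 0.395 0.919 0.013
outer loop
vertex 0.205 0.391 -2.708
vertex -0.32 0.607 -2.035
vertex 1.257 -0.084 -1.159
endloop
endfacet
facet normal -0.799 -0.089 -0.595
outer loop
vertex -0.32 0.607 -2.035
vertex -0.117 -0.236 -2.181
vertex -0.642 -0.02 -1.509
endloop
endfacet
facet normal -0.112 0.672 0.732
outer loop
vertex -0.32 0.607 -2.035
vertex -0.642 -0.02 -1.509
vertex 1.257 -0.084 -1.159
endloop
endfacet
facet normal -0.799 -0.089 -0.595
outer loop
vertex -0.642 -0.02 -1.509
vertex -0.117 -0.236 -2.181
vertex -0.439 -0.864 -1.655
endloop
endfacet
facet normal -0.184 -0.210 0.960
outer loop
vertex -0.642 -0.02 -1.509
vertex -0.439 -0.864 -1.655
vertex 1.257 -0.084 -1.159
endloop
endfacet
facet normal -0.799 -0.089 -0.595
outer loop
vertex -0.439 -0.864 -1.655
vertex -0.117 -0.236 -2.181
vertex 0.086 -1.08 -2.328
endloop
endfacet
facet normal 0.252 -0.847 0.469
outer loop
vertex -0.439 -0.864 -1.655
vertex 0.086 -1.08 -2.328
vertex 1.257 -0.084 -1.159
endloop
endfacet
facet normal -0.800 -0.089 -0.594
outer loop
vertex 0.086 -1.08 -2.328
vertex -0.117 -0.236 -2.181
vertex 0.407 -0.453 -2.854
endloop
endfacet
facet normal 0.760 -0.599 -0.251
outer loop
vertex 0.086 -1.08 -2.328
vertex 0.407 -0.453 -2.854
vertex 1.257 -0.084 -1.159
endloop
endfacet

endsolid


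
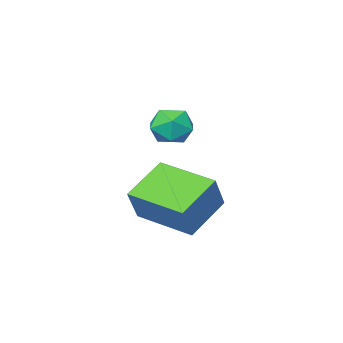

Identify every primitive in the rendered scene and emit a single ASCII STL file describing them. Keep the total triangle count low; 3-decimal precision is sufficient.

solid 
facet normal -0.765 0.560 0.318
outer loop
vertex 0.759 3.497 0.922
vertex 0.265 2.844 0.883
vertex 0.673 3.009 1.575
endloop
endfacet
facet normal -0.148 0.801 0.580
outer loop
vertex 0.759 3.497 0.922
vertex 0.673 3.009 1.575
vertex 1.414 3.293 1.371
endloop
endfacet
facet normal 0.278 0.960 0.030
outer loop
vertex 0.759 3.497 0.922
vertex 1.414 3.293 1.371
vertex 1.465 3.304 0.553
endloop
endfacet
facet normal -0.076 0.817 -0.572
outer loop
vertex 0.759 3.497 0.922
vertex 1.465 3.304 0.553
vertex 0.755 3.027 0.251
endloop
endfacet
facet normal -0.721 0.569 -0.394
outer loop
vertex 0.759 3.497 0.922
vertex 0.755 3.027 0.251
vertex 0.265 2.844 0.883
endloop
endfacet
facet normal 0.157 0.272 0.949
outer loop
vertex 1.414 3.293 1.371
vertex 0.673 3.009 1.575
vertex 1.325 2.513 1.609
endloop
endfacet
facet normal -0.843 -0.119 0.525
outer loop
vertex 0.673 3.009 1.575
vertex 0.265 2.844 0.883
vertex 0.615 2.236 1.307
endloop
endfacet
facet normal -0.771 -0.104 -0.628
outer loop
vertex 0.265 2.844 0.883
vertex 0.755 3.027 0.251
vertex 0.666 2.247 0.489
endloop
endfacet
facet normal 0.273 0.297 -0.915
outer loop
vertex 0.755 3.027 0.251
vertex 1.465 3.304 0.553
vertex 1.407 2.531 0.285
endloop
endfacet
facet normal 0.846 0.529 0.060
outer loop
vertex 1.465 3.304 0.553
vertex 1.414 3.293 1.371
vertex 1.815 2.696 0.977
endloop
endfacet
facet normal 0.076 -0.817 0.572
outer loop
vertex 1.321 2.043 0.938
vertex 1.325 2.513 1.609
vertex 0.615 2.236 1.307
endloop
endfacet
facet normal -0.278 -0.960 -0.030
outer loop
vertex 1.321 2.043 0.938
vertex 0.615 2.236 1.307
vertex 0.666 2.247 0.489
endloop
endfacet
facet normal 0.148 -0.801 -0.580
outer loop
vertex 1.321 2.043 0.938
vertex 0.666 2.247 0.489
vertex 1.407 2.531 0.285
endloop
endfacet
facet normal 0.765 -0.560 -0.318
outer loop
vertex 1.321 2.043 0.938
vertex 1.407 2.531 0.285
vertex 1.815 2.696 0.977
endloop
endfacet
facet normal 0.721 -0.569 0.394
outer loop
vertex 1.321 2.043 0.938
vertex 1.815 2.696 0.977
vertex 1.325 2.513 1.609
endloop
endfacet
facet normal -0.273 -0.297 0.915
outer loop
vertex 0.615 2.236 1.307
vertex 1.325 2.513 1.609
vertex 0.673 3.009 1.575
endloop
endfacet
facet normal -0.846 -0.529 -0.060
outer loop
vertex 0.666 2.247 0.489
vertex 0.615 2.236 1.307
vertex 0.265 2.844 0.883
endloop
endfacet
facet normal -0.157 -0.272 -0.949
outer loop
vertex 1.407 2.531 0.285
vertex 0.666 2.247 0.489
vertex 0.755 3.027 0.251
endloop
endfacet
facet normal 0.843 0.119 -0.525
outer loop
vertex 1.815 2.696 0.977
vertex 1.407 2.531 0.285
vertex 1.465 3.304 0.553
endloop
endfacet
facet normal 0.771 0.104 0.628
outer loop
vertex 1.325 2.513 1.609
vertex 1.815 2.696 0.977
vertex 1.414 3.293 1.371
endloop
endfacet
facet normal -0.455 -0.269 -0.849
outer loop
vertex -0.221 0.992 -2.451
vertex -0.851 3.055 -2.767
vertex 1.329 1.322 -3.386
endloop
endfacet
facet normal 0.289 -0.946 0.145
outer loop
vertex 2.011 1.725 -2.113
vertex -0.221 0.992 -2.451
vertex 1.329 1.322 -3.386
endloop
endfacet
facet normal -0.455 -0.269 -0.849
outer loop
vertex 1.329 1.322 -3.386
vertex -0.851 3.055 -2.767
vertex 0.699 3.385 -3.702
endloop
endfacet
facet normal 0.842 0.179 -0.508
outer loop
vertex 0.699 3.385 -3.702
vertex 2.011 1.725 -2.113
vertex 1.329 1.322 -3.386
endloop
endfacet
facet normal -0.842 -0.179 0.508
outer loop
vertex -0.221 0.992 -2.451
vertex -0.169 3.458 -1.494
vertex -0.851 3.055 -2.767
endloop
endfacet
facet normal 0.289 -0.946 0.145
outer loop
vertex 0.461 1.395 -1.178
vertex -0.221 0.992 -2.451
vertex 2.011 1.725 -2.113
endloop
endfacet
facet normal -0.842 -0.179 0.508
outer loop
vertex 0.461 1.395 -1.178
vertex -0.169 3.458 -1.494
vertex -0.221 0.992 -2.451
endloop
endfacet
facet normal -0.289 0.946 -0.145
outer loop
vertex -0.851 3.055 -2.767
vertex -0.169 3.458 -1.494
vertex 0.699 3.385 -3.702
endloop
endfacet
facet normal 0.842 0.179 -0.508
outer loop
vertex 1.381 3.788 -2.429
vertex 2.011 1.725 -2.113
vertex 0.699 3.385 -3.702
endloop
endfacet
facet normal -0.289 0.946 -0.145
outer loop
vertex 0.699 3.385 -3.702
vertex -0.169 3.458 -1.494
vertex 1.381 3.788 -2.429
endloop
endfacet
facet normal 0.455 0.269 0.849
outer loop
vertex 1.381 3.788 -2.429
vertex 0.461 1.395 -1.178
vertex 2.011 1.725 -2.113
endloop
endfacet
facet normal 0.455 0.269 0.849
outer loop
vertex -0.169 3.458 -1.494
vertex 0.461 1.395 -1.178
vertex 1.381 3.788 -2.429
endloop
endfacet

endsolid


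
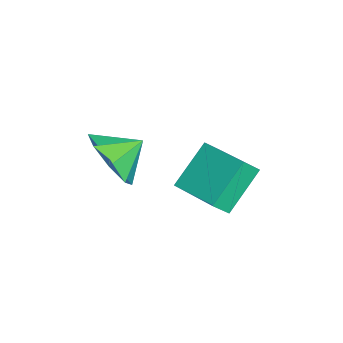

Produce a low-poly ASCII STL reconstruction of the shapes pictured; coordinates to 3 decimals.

solid 
facet normal -0.377 0.569 -0.731
outer loop
vertex -2.854 1.314 -2.423
vertex -1.572 2.481 -2.175
vertex -1.86 0.472 -3.592
endloop
endfacet
facet normal -0.732 -0.666 -0.143
outer loop
vertex -1.548 -0.001 -2.985
vertex -2.854 1.314 -2.423
vertex -1.86 0.472 -3.592
endloop
endfacet
facet normal -0.377 0.569 -0.731
outer loop
vertex -1.86 0.472 -3.592
vertex -1.572 2.481 -2.175
vertex -0.579 1.638 -3.344
endloop
endfacet
facet normal 0.568 -0.482 -0.667
outer loop
vertex -0.579 1.638 -3.344
vertex -1.548 -0.001 -2.985
vertex -1.86 0.472 -3.592
endloop
endfacet
facet normal -0.568 0.482 0.667
outer loop
vertex -2.854 1.314 -2.423
vertex -1.26 2.008 -1.568
vertex -1.572 2.481 -2.175
endloop
endfacet
facet normal -0.732 -0.667 -0.141
outer loop
vertex -2.541 0.842 -1.816
vertex -2.854 1.314 -2.423
vertex -1.548 -0.001 -2.985
endloop
endfacet
facet normal -0.568 0.482 0.667
outer loop
vertex -2.541 0.842 -1.816
vertex -1.26 2.008 -1.568
vertex -2.854 1.314 -2.423
endloop
endfacet
facet normal 0.733 0.666 0.142
outer loop
vertex -1.572 2.481 -2.175
vertex -1.26 2.008 -1.568
vertex -0.579 1.638 -3.344
endloop
endfacet
facet normal 0.568 -0.482 -0.667
outer loop
vertex -0.266 1.166 -2.737
vertex -1.548 -0.001 -2.985
vertex -0.579 1.638 -3.344
endloop
endfacet
facet normal 0.731 0.667 0.142
outer loop
vertex -0.579 1.638 -3.344
vertex -1.26 2.008 -1.568
vertex -0.266 1.166 -2.737
endloop
endfacet
facet normal 0.377 -0.569 0.731
outer loop
vertex -0.266 1.166 -2.737
vertex -2.541 0.842 -1.816
vertex -1.548 -0.001 -2.985
endloop
endfacet
facet normal 0.377 -0.569 0.731
outer loop
vertex -1.26 2.008 -1.568
vertex -2.541 0.842 -1.816
vertex -0.266 1.166 -2.737
endloop
endfacet
facet normal 0.321 -0.800 -0.507
outer loop
vertex 1.541 -1.589 0.487
vertex 0.618 -1.644 -0.011
vertex 1.533 -1.161 -0.194
endloop
endfacet
facet normal 0.502 0.735 0.456
outer loop
vertex 1.541 -1.589 0.487
vertex 1.533 -1.161 -0.194
vertex 0.262 -0.756 0.551
endloop
endfacet
facet normal 0.321 -0.800 -0.506
outer loop
vertex 1.533 -1.161 -0.194
vertex 0.618 -1.644 -0.011
vertex 0.989 -1.017 -0.767
endloop
endfacet
facet normal 0.287 0.958 -0.032
outer loop
vertex 1.533 -1.161 -0.194
vertex 0.989 -1.017 -0.767
vertex 0.262 -0.756 0.551
endloop
endfacet
facet normal 0.322 -0.800 -0.506
outer loop
vertex 0.989 -1.017 -0.767
vertex 0.618 -1.644 -0.011
vertex 0.228 -1.24 -0.898
endloop
endfacet
facet normal -0.219 0.927 -0.304
outer loop
vertex 0.989 -1.017 -0.767
vertex 0.228 -1.24 -0.898
vertex 0.262 -0.756 0.551
endloop
endfacet
facet normal 0.322 -0.800 -0.506
outer loop
vertex 0.228 -1.24 -0.898
vertex 0.618 -1.644 -0.011
vertex -0.304 -1.7 -0.509
endloop
endfacet
facet normal -0.721 0.662 -0.204
outer loop
vertex 0.228 -1.24 -0.898
vertex -0.304 -1.7 -0.509
vertex 0.262 -0.756 0.551
endloop
endfacet
facet normal 0.322 -0.800 -0.506
outer loop
vertex -0.304 -1.7 -0.509
vertex 0.618 -1.644 -0.011
vertex -0.296 -2.127 0.172
endloop
endfacet
facet normal -0.924 0.318 0.210
outer loop
vertex -0.304 -1.7 -0.509
vertex -0.296 -2.127 0.172
vertex 0.262 -0.756 0.551
endloop
endfacet
facet normal 0.321 -0.800 -0.506
outer loop
vertex -0.296 -2.127 0.172
vertex 0.618 -1.644 -0.011
vertex 0.248 -2.271 0.745
endloop
endfacet
facet normal -0.710 0.096 0.698
outer loop
vertex -0.296 -2.127 0.172
vertex 0.248 -2.271 0.745
vertex 0.262 -0.756 0.551
endloop
endfacet
facet normal 0.322 -0.800 -0.506
outer loop
vertex 0.248 -2.271 0.745
vertex 0.618 -1.644 -0.011
vertex 1.009 -2.048 0.876
endloop
endfacet
facet normal -0.204 0.126 0.971
outer loop
vertex 0.248 -2.271 0.745
vertex 1.009 -2.048 0.876
vertex 0.262 -0.756 0.551
endloop
endfacet
facet normal 0.321 -0.801 -0.506
outer loop
vertex 1.009 -2.048 0.876
vertex 0.618 -1.644 -0.011
vertex 1.541 -1.589 0.487
endloop
endfacet
facet normal 0.299 0.392 0.870
outer loop
vertex 1.009 -2.048 0.876
vertex 1.541 -1.589 0.487
vertex 0.262 -0.756 0.551
endloop
endfacet

endsolid


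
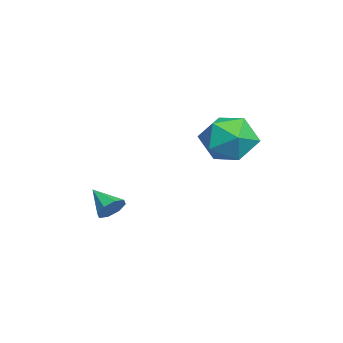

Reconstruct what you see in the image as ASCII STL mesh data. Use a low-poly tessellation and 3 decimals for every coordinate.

solid 
facet normal -0.110 -0.146 0.983
outer loop
vertex -1.167 1.821 2.983
vertex -1.925 0.918 2.764
vertex -0.749 0.704 2.864
endloop
endfacet
facet normal 0.538 0.112 0.836
outer loop
vertex -1.167 1.821 2.983
vertex -0.749 0.704 2.864
vertex -0.162 1.62 2.363
endloop
endfacet
facet normal 0.456 0.736 0.500
outer loop
vertex -1.167 1.821 2.983
vertex -0.162 1.62 2.363
vertex -0.973 2.401 1.952
endloop
endfacet
facet normal -0.244 0.864 0.440
outer loop
vertex -1.167 1.821 2.983
vertex -0.973 2.401 1.952
vertex -2.063 1.967 2.2
endloop
endfacet
facet normal -0.594 0.319 0.739
outer loop
vertex -1.167 1.821 2.983
vertex -2.063 1.967 2.2
vertex -1.925 0.918 2.764
endloop
endfacet
facet normal 0.858 -0.339 0.385
outer loop
vertex -0.162 1.62 2.363
vertex -0.749 0.704 2.864
vertex -0.297 0.593 1.76
endloop
endfacet
facet normal -0.191 -0.757 0.624
outer loop
vertex -0.749 0.704 2.864
vertex -1.925 0.918 2.764
vertex -1.387 0.159 2.008
endloop
endfacet
facet normal -0.974 -0.006 0.228
outer loop
vertex -1.925 0.918 2.764
vertex -2.063 1.967 2.2
vertex -2.198 0.94 1.597
endloop
endfacet
facet normal -0.407 0.877 -0.255
outer loop
vertex -2.063 1.967 2.2
vertex -0.973 2.401 1.952
vertex -1.611 1.856 1.096
endloop
endfacet
facet normal 0.725 0.670 -0.157
outer loop
vertex -0.973 2.401 1.952
vertex -0.162 1.62 2.363
vertex -0.435 1.642 1.196
endloop
endfacet
facet normal 0.244 -0.864 -0.440
outer loop
vertex -1.193 0.739 0.977
vertex -0.297 0.593 1.76
vertex -1.387 0.159 2.008
endloop
endfacet
facet normal -0.456 -0.736 -0.500
outer loop
vertex -1.193 0.739 0.977
vertex -1.387 0.159 2.008
vertex -2.198 0.94 1.597
endloop
endfacet
facet normal -0.538 -0.112 -0.836
outer loop
vertex -1.193 0.739 0.977
vertex -2.198 0.94 1.597
vertex -1.611 1.856 1.096
endloop
endfacet
facet normal 0.110 0.146 -0.983
outer loop
vertex -1.193 0.739 0.977
vertex -1.611 1.856 1.096
vertex -0.435 1.642 1.196
endloop
endfacet
facet normal 0.594 -0.319 -0.739
outer loop
vertex -1.193 0.739 0.977
vertex -0.435 1.642 1.196
vertex -0.297 0.593 1.76
endloop
endfacet
facet normal 0.407 -0.877 0.255
outer loop
vertex -1.387 0.159 2.008
vertex -0.297 0.593 1.76
vertex -0.749 0.704 2.864
endloop
endfacet
facet normal -0.725 -0.670 0.157
outer loop
vertex -2.198 0.94 1.597
vertex -1.387 0.159 2.008
vertex -1.925 0.918 2.764
endloop
endfacet
facet normal -0.858 0.339 -0.385
outer loop
vertex -1.611 1.856 1.096
vertex -2.198 0.94 1.597
vertex -2.063 1.967 2.2
endloop
endfacet
facet normal 0.191 0.757 -0.624
outer loop
vertex -0.435 1.642 1.196
vertex -1.611 1.856 1.096
vertex -0.973 2.401 1.952
endloop
endfacet
facet normal 0.974 0.006 -0.228
outer loop
vertex -0.297 0.593 1.76
vertex -0.435 1.642 1.196
vertex -0.162 1.62 2.363
endloop
endfacet
facet normal 0.590 0.594 -0.547
outer loop
vertex 0.187 -3.34 -1.279
vertex -0.198 -2.864 -1.177
vertex 0.301 -3.094 -0.889
endloop
endfacet
facet normal 0.451 -0.808 0.378
outer loop
vertex 0.187 -3.34 -1.279
vertex 0.301 -3.094 -0.889
vertex -0.922 -3.596 -0.503
endloop
endfacet
facet normal 0.590 0.594 -0.547
outer loop
vertex 0.301 -3.094 -0.889
vertex -0.198 -2.864 -1.177
vertex 0.123 -2.714 -0.668
endloop
endfacet
facet normal 0.400 -0.313 0.861
outer loop
vertex 0.301 -3.094 -0.889
vertex 0.123 -2.714 -0.668
vertex -0.922 -3.596 -0.503
endloop
endfacet
facet normal 0.589 0.595 -0.547
outer loop
vertex 0.123 -2.714 -0.668
vertex -0.198 -2.864 -1.177
vertex -0.243 -2.422 -0.745
endloop
endfacet
facet normal -0.031 0.219 0.975
outer loop
vertex 0.123 -2.714 -0.668
vertex -0.243 -2.422 -0.745
vertex -0.922 -3.596 -0.503
endloop
endfacet
facet normal 0.589 0.595 -0.547
outer loop
vertex -0.243 -2.422 -0.745
vertex -0.198 -2.864 -1.177
vertex -0.583 -2.389 -1.075
endloop
endfacet
facet normal -0.589 0.475 0.654
outer loop
vertex -0.243 -2.422 -0.745
vertex -0.583 -2.389 -1.075
vertex -0.922 -3.596 -0.503
endloop
endfacet
facet normal 0.589 0.595 -0.547
outer loop
vertex -0.583 -2.389 -1.075
vertex -0.198 -2.864 -1.177
vertex -0.697 -2.635 -1.465
endloop
endfacet
facet normal -0.948 0.306 0.084
outer loop
vertex -0.583 -2.389 -1.075
vertex -0.697 -2.635 -1.465
vertex -0.922 -3.596 -0.503
endloop
endfacet
facet normal 0.589 0.594 -0.548
outer loop
vertex -0.697 -2.635 -1.465
vertex -0.198 -2.864 -1.177
vertex -0.519 -3.015 -1.686
endloop
endfacet
facet normal -0.898 -0.189 -0.398
outer loop
vertex -0.697 -2.635 -1.465
vertex -0.519 -3.015 -1.686
vertex -0.922 -3.596 -0.503
endloop
endfacet
facet normal 0.589 0.594 -0.548
outer loop
vertex -0.519 -3.015 -1.686
vertex -0.198 -2.864 -1.177
vertex -0.153 -3.307 -1.609
endloop
endfacet
facet normal -0.467 -0.720 -0.513
outer loop
vertex -0.519 -3.015 -1.686
vertex -0.153 -3.307 -1.609
vertex -0.922 -3.596 -0.503
endloop
endfacet
facet normal 0.589 0.594 -0.548
outer loop
vertex -0.153 -3.307 -1.609
vertex -0.198 -2.864 -1.177
vertex 0.187 -3.34 -1.279
endloop
endfacet
facet normal 0.091 -0.977 -0.192
outer loop
vertex -0.153 -3.307 -1.609
vertex 0.187 -3.34 -1.279
vertex -0.922 -3.596 -0.503
endloop
endfacet

endsolid


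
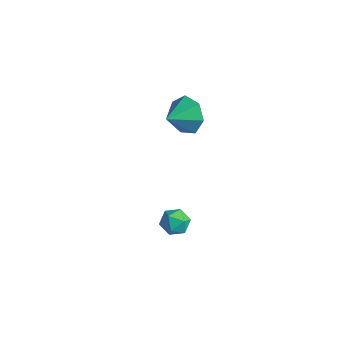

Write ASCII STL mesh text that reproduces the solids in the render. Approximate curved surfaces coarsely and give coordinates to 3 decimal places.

solid 
facet normal 0.033 0.892 -0.450
outer loop
vertex -0.02 -3.019 -2.655
vertex -0.472 -2.75 -2.155
vertex 0.246 -2.723 -2.048
endloop
endfacet
facet normal 0.644 0.537 -0.544
outer loop
vertex -0.02 -3.019 -2.655
vertex 0.246 -2.723 -2.048
vertex 0.535 -3.335 -2.31
endloop
endfacet
facet normal 0.493 -0.080 -0.866
outer loop
vertex -0.02 -3.019 -2.655
vertex 0.535 -3.335 -2.31
vertex -0.004 -3.74 -2.579
endloop
endfacet
facet normal -0.212 -0.107 -0.971
outer loop
vertex -0.02 -3.019 -2.655
vertex -0.004 -3.74 -2.579
vertex -0.625 -3.379 -2.483
endloop
endfacet
facet normal -0.497 0.493 -0.714
outer loop
vertex -0.02 -3.019 -2.655
vertex -0.625 -3.379 -2.483
vertex -0.472 -2.75 -2.155
endloop
endfacet
facet normal 0.916 0.389 0.101
outer loop
vertex 0.535 -3.335 -2.31
vertex 0.246 -2.723 -2.048
vertex 0.425 -3.261 -1.597
endloop
endfacet
facet normal -0.074 0.965 0.252
outer loop
vertex 0.246 -2.723 -2.048
vertex -0.472 -2.75 -2.155
vertex -0.196 -2.9 -1.501
endloop
endfacet
facet normal -0.931 0.319 -0.177
outer loop
vertex -0.472 -2.75 -2.155
vertex -0.625 -3.379 -2.483
vertex -0.735 -3.305 -1.77
endloop
endfacet
facet normal -0.471 -0.653 -0.592
outer loop
vertex -0.625 -3.379 -2.483
vertex -0.004 -3.74 -2.579
vertex -0.446 -3.917 -2.032
endloop
endfacet
facet normal 0.670 -0.611 -0.423
outer loop
vertex -0.004 -3.74 -2.579
vertex 0.535 -3.335 -2.31
vertex 0.272 -3.89 -1.925
endloop
endfacet
facet normal 0.212 0.107 0.971
outer loop
vertex -0.18 -3.621 -1.425
vertex 0.425 -3.261 -1.597
vertex -0.196 -2.9 -1.501
endloop
endfacet
facet normal -0.493 0.080 0.866
outer loop
vertex -0.18 -3.621 -1.425
vertex -0.196 -2.9 -1.501
vertex -0.735 -3.305 -1.77
endloop
endfacet
facet normal -0.644 -0.537 0.544
outer loop
vertex -0.18 -3.621 -1.425
vertex -0.735 -3.305 -1.77
vertex -0.446 -3.917 -2.032
endloop
endfacet
facet normal -0.033 -0.892 0.450
outer loop
vertex -0.18 -3.621 -1.425
vertex -0.446 -3.917 -2.032
vertex 0.272 -3.89 -1.925
endloop
endfacet
facet normal 0.497 -0.493 0.714
outer loop
vertex -0.18 -3.621 -1.425
vertex 0.272 -3.89 -1.925
vertex 0.425 -3.261 -1.597
endloop
endfacet
facet normal 0.471 0.653 0.592
outer loop
vertex -0.196 -2.9 -1.501
vertex 0.425 -3.261 -1.597
vertex 0.246 -2.723 -2.048
endloop
endfacet
facet normal -0.670 0.611 0.423
outer loop
vertex -0.735 -3.305 -1.77
vertex -0.196 -2.9 -1.501
vertex -0.472 -2.75 -2.155
endloop
endfacet
facet normal -0.916 -0.389 -0.101
outer loop
vertex -0.446 -3.917 -2.032
vertex -0.735 -3.305 -1.77
vertex -0.625 -3.379 -2.483
endloop
endfacet
facet normal 0.074 -0.965 -0.252
outer loop
vertex 0.272 -3.89 -1.925
vertex -0.446 -3.917 -2.032
vertex -0.004 -3.74 -2.579
endloop
endfacet
facet normal 0.931 -0.319 0.177
outer loop
vertex 0.425 -3.261 -1.597
vertex 0.272 -3.89 -1.925
vertex 0.535 -3.335 -2.31
endloop
endfacet
facet normal 0.018 0.912 -0.410
outer loop
vertex -0.839 -1.258 4.394
vertex -1.208 -1.62 3.573
vertex -1.679 -1.264 4.343
endloop
endfacet
facet normal -0.058 -0.185 0.981
outer loop
vertex -0.839 -1.258 4.394
vertex -1.679 -1.264 4.343
vertex -1.232 -2.76 4.087
endloop
endfacet
facet normal 0.018 0.912 -0.410
outer loop
vertex -1.679 -1.264 4.343
vertex -1.208 -1.62 3.573
vertex -2.165 -1.538 3.713
endloop
endfacet
facet normal -0.680 -0.316 0.662
outer loop
vertex -1.679 -1.264 4.343
vertex -2.165 -1.538 3.713
vertex -1.232 -2.76 4.087
endloop
endfacet
facet normal 0.018 0.912 -0.410
outer loop
vertex -2.165 -1.538 3.713
vertex -1.208 -1.62 3.573
vertex -1.93 -1.874 2.977
endloop
endfacet
facet normal -0.798 -0.603 0.020
outer loop
vertex -2.165 -1.538 3.713
vertex -1.93 -1.874 2.977
vertex -1.232 -2.76 4.087
endloop
endfacet
facet normal 0.019 0.911 -0.411
outer loop
vertex -1.93 -1.874 2.977
vertex -1.208 -1.62 3.573
vertex -1.152 -2.019 2.691
endloop
endfacet
facet normal -0.323 -0.828 -0.458
outer loop
vertex -1.93 -1.874 2.977
vertex -1.152 -2.019 2.691
vertex -1.232 -2.76 4.087
endloop
endfacet
facet normal 0.019 0.911 -0.411
outer loop
vertex -1.152 -2.019 2.691
vertex -1.208 -1.62 3.573
vertex -0.416 -1.864 3.069
endloop
endfacet
facet normal 0.387 -0.824 -0.415
outer loop
vertex -1.152 -2.019 2.691
vertex -0.416 -1.864 3.069
vertex -1.232 -2.76 4.087
endloop
endfacet
facet normal 0.019 0.911 -0.411
outer loop
vertex -0.416 -1.864 3.069
vertex -1.208 -1.62 3.573
vertex -0.277 -1.525 3.827
endloop
endfacet
facet normal 0.797 -0.592 0.118
outer loop
vertex -0.416 -1.864 3.069
vertex -0.277 -1.525 3.827
vertex -1.232 -2.76 4.087
endloop
endfacet
facet normal 0.019 0.912 -0.411
outer loop
vertex -0.277 -1.525 3.827
vertex -1.208 -1.62 3.573
vertex -0.839 -1.258 4.394
endloop
endfacet
facet normal 0.599 -0.308 0.739
outer loop
vertex -0.277 -1.525 3.827
vertex -0.839 -1.258 4.394
vertex -1.232 -2.76 4.087
endloop
endfacet

endsolid


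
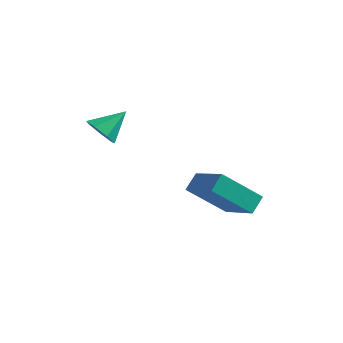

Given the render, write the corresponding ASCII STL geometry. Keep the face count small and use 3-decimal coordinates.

solid 
facet normal -0.404 -0.718 -0.566
outer loop
vertex -3.261 0.593 1.327
vertex -3.853 1.09 1.119
vertex -3.147 0.976 0.76
endloop
endfacet
facet normal 0.986 -0.059 0.158
outer loop
vertex -3.261 0.593 1.327
vertex -3.147 0.976 0.76
vertex -3.267 2.13 1.941
endloop
endfacet
facet normal -0.404 -0.718 -0.567
outer loop
vertex -3.147 0.976 0.76
vertex -3.853 1.09 1.119
vertex -3.564 1.445 0.463
endloop
endfacet
facet normal 0.798 0.470 -0.378
outer loop
vertex -3.147 0.976 0.76
vertex -3.564 1.445 0.463
vertex -3.267 2.13 1.941
endloop
endfacet
facet normal -0.405 -0.718 -0.567
outer loop
vertex -3.564 1.445 0.463
vertex -3.853 1.09 1.119
vertex -4.198 1.647 0.66
endloop
endfacet
facet normal 0.146 0.886 -0.440
outer loop
vertex -3.564 1.445 0.463
vertex -4.198 1.647 0.66
vertex -3.267 2.13 1.941
endloop
endfacet
facet normal -0.403 -0.718 -0.568
outer loop
vertex -4.198 1.647 0.66
vertex -3.853 1.09 1.119
vertex -4.573 1.428 1.203
endloop
endfacet
facet normal -0.482 0.876 0.020
outer loop
vertex -4.198 1.647 0.66
vertex -4.573 1.428 1.203
vertex -3.267 2.13 1.941
endloop
endfacet
facet normal -0.403 -0.718 -0.567
outer loop
vertex -4.573 1.428 1.203
vertex -3.853 1.09 1.119
vertex -4.405 0.955 1.682
endloop
endfacet
facet normal -0.610 0.446 0.655
outer loop
vertex -4.573 1.428 1.203
vertex -4.405 0.955 1.682
vertex -3.267 2.13 1.941
endloop
endfacet
facet normal -0.404 -0.718 -0.568
outer loop
vertex -4.405 0.955 1.682
vertex -3.853 1.09 1.119
vertex -3.821 0.583 1.737
endloop
endfacet
facet normal -0.143 -0.079 0.987
outer loop
vertex -4.405 0.955 1.682
vertex -3.821 0.583 1.737
vertex -3.267 2.13 1.941
endloop
endfacet
facet normal -0.403 -0.718 -0.568
outer loop
vertex -3.821 0.583 1.737
vertex -3.853 1.09 1.119
vertex -3.261 0.593 1.327
endloop
endfacet
facet normal 0.566 -0.304 0.766
outer loop
vertex -3.821 0.583 1.737
vertex -3.261 0.593 1.327
vertex -3.267 2.13 1.941
endloop
endfacet
facet normal -0.776 0.425 -0.465
outer loop
vertex -0.863 3.537 -1.78
vertex 0.504 4.453 -3.224
vertex -0.944 2.783 -2.334
endloop
endfacet
facet normal -0.624 -0.418 0.660
outer loop
vertex 0.656 1.907 -1.376
vertex -0.863 3.537 -1.78
vertex -0.944 2.783 -2.334
endloop
endfacet
facet normal -0.776 0.425 -0.466
outer loop
vertex -0.944 2.783 -2.334
vertex 0.504 4.453 -3.224
vertex 0.424 3.699 -3.779
endloop
endfacet
facet normal -0.086 -0.803 -0.590
outer loop
vertex 0.424 3.699 -3.779
vertex 0.656 1.907 -1.376
vertex -0.944 2.783 -2.334
endloop
endfacet
facet normal 0.086 0.803 0.590
outer loop
vertex -0.863 3.537 -1.78
vertex 2.104 3.577 -2.266
vertex 0.504 4.453 -3.224
endloop
endfacet
facet normal -0.625 -0.419 0.659
outer loop
vertex 0.736 2.661 -0.821
vertex -0.863 3.537 -1.78
vertex 0.656 1.907 -1.376
endloop
endfacet
facet normal 0.086 0.803 0.590
outer loop
vertex 0.736 2.661 -0.821
vertex 2.104 3.577 -2.266
vertex -0.863 3.537 -1.78
endloop
endfacet
facet normal 0.624 0.419 -0.659
outer loop
vertex 0.504 4.453 -3.224
vertex 2.104 3.577 -2.266
vertex 0.424 3.699 -3.779
endloop
endfacet
facet normal -0.086 -0.803 -0.590
outer loop
vertex 2.023 2.823 -2.82
vertex 0.656 1.907 -1.376
vertex 0.424 3.699 -3.779
endloop
endfacet
facet normal 0.625 0.418 -0.660
outer loop
vertex 0.424 3.699 -3.779
vertex 2.104 3.577 -2.266
vertex 2.023 2.823 -2.82
endloop
endfacet
facet normal 0.776 -0.425 0.465
outer loop
vertex 2.023 2.823 -2.82
vertex 0.736 2.661 -0.821
vertex 0.656 1.907 -1.376
endloop
endfacet
facet normal 0.776 -0.425 0.465
outer loop
vertex 2.104 3.577 -2.266
vertex 0.736 2.661 -0.821
vertex 2.023 2.823 -2.82
endloop
endfacet

endsolid


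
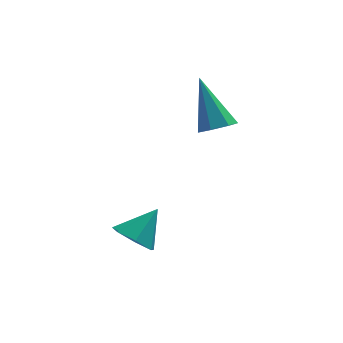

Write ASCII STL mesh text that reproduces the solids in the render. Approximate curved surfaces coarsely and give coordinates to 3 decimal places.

solid 
facet normal 0.212 -0.554 -0.805
outer loop
vertex -1.011 0.294 -2.26
vertex -1.476 -0.078 -2.126
vertex -1.478 0.425 -2.473
endloop
endfacet
facet normal 0.343 0.920 -0.187
outer loop
vertex -1.011 0.294 -2.26
vertex -1.478 0.425 -2.473
vertex -1.864 0.938 -0.654
endloop
endfacet
facet normal 0.212 -0.554 -0.805
outer loop
vertex -1.478 0.425 -2.473
vertex -1.476 -0.078 -2.126
vertex -1.944 0.177 -2.425
endloop
endfacet
facet normal -0.470 0.819 -0.331
outer loop
vertex -1.478 0.425 -2.473
vertex -1.944 0.177 -2.425
vertex -1.864 0.938 -0.654
endloop
endfacet
facet normal 0.212 -0.555 -0.805
outer loop
vertex -1.944 0.177 -2.425
vertex -1.476 -0.078 -2.126
vertex -2.057 -0.262 -2.152
endloop
endfacet
facet normal -0.974 0.220 -0.050
outer loop
vertex -1.944 0.177 -2.425
vertex -2.057 -0.262 -2.152
vertex -1.864 0.938 -0.654
endloop
endfacet
facet normal 0.212 -0.555 -0.805
outer loop
vertex -2.057 -0.262 -2.152
vertex -1.476 -0.078 -2.126
vertex -1.733 -0.562 -1.86
endloop
endfacet
facet normal -0.791 -0.424 0.442
outer loop
vertex -2.057 -0.262 -2.152
vertex -1.733 -0.562 -1.86
vertex -1.864 0.938 -0.654
endloop
endfacet
facet normal 0.213 -0.555 -0.804
outer loop
vertex -1.733 -0.562 -1.86
vertex -1.476 -0.078 -2.126
vertex -1.216 -0.497 -1.768
endloop
endfacet
facet normal -0.059 -0.629 0.775
outer loop
vertex -1.733 -0.562 -1.86
vertex -1.216 -0.497 -1.768
vertex -1.864 0.938 -0.654
endloop
endfacet
facet normal 0.211 -0.556 -0.804
outer loop
vertex -1.216 -0.497 -1.768
vertex -1.476 -0.078 -2.126
vertex -0.895 -0.116 -1.947
endloop
endfacet
facet normal 0.674 -0.239 0.699
outer loop
vertex -1.216 -0.497 -1.768
vertex -0.895 -0.116 -1.947
vertex -1.864 0.938 -0.654
endloop
endfacet
facet normal 0.212 -0.555 -0.805
outer loop
vertex -0.895 -0.116 -1.947
vertex -1.476 -0.078 -2.126
vertex -1.011 0.294 -2.26
endloop
endfacet
facet normal 0.851 0.449 0.272
outer loop
vertex -0.895 -0.116 -1.947
vertex -1.011 0.294 -2.26
vertex -1.864 0.938 -0.654
endloop
endfacet
facet normal -0.605 -0.405 -0.685
outer loop
vertex -3.656 -3.218 -4.758
vertex -4.203 -3.123 -4.331
vertex -3.946 -2.688 -4.815
endloop
endfacet
facet normal 0.845 0.428 -0.320
outer loop
vertex -3.656 -3.218 -4.758
vertex -3.946 -2.688 -4.815
vertex -3.477 -2.637 -3.509
endloop
endfacet
facet normal -0.604 -0.406 -0.686
outer loop
vertex -3.946 -2.688 -4.815
vertex -4.203 -3.123 -4.331
vertex -4.43 -2.485 -4.509
endloop
endfacet
facet normal 0.303 0.942 -0.146
outer loop
vertex -3.946 -2.688 -4.815
vertex -4.43 -2.485 -4.509
vertex -3.477 -2.637 -3.509
endloop
endfacet
facet normal -0.605 -0.406 -0.684
outer loop
vertex -4.43 -2.485 -4.509
vertex -4.203 -3.123 -4.331
vertex -4.742 -2.763 -4.068
endloop
endfacet
facet normal -0.256 0.889 0.379
outer loop
vertex -4.43 -2.485 -4.509
vertex -4.742 -2.763 -4.068
vertex -3.477 -2.637 -3.509
endloop
endfacet
facet normal -0.605 -0.405 -0.686
outer loop
vertex -4.742 -2.763 -4.068
vertex -4.203 -3.123 -4.331
vertex -4.649 -3.312 -3.826
endloop
endfacet
facet normal -0.410 0.309 0.858
outer loop
vertex -4.742 -2.763 -4.068
vertex -4.649 -3.312 -3.826
vertex -3.477 -2.637 -3.509
endloop
endfacet
facet normal -0.605 -0.405 -0.686
outer loop
vertex -4.649 -3.312 -3.826
vertex -4.203 -3.123 -4.331
vertex -4.22 -3.719 -3.964
endloop
endfacet
facet normal -0.044 -0.362 0.931
outer loop
vertex -4.649 -3.312 -3.826
vertex -4.22 -3.719 -3.964
vertex -3.477 -2.637 -3.509
endloop
endfacet
facet normal -0.605 -0.405 -0.685
outer loop
vertex -4.22 -3.719 -3.964
vertex -4.203 -3.123 -4.331
vertex -3.778 -3.677 -4.379
endloop
endfacet
facet normal 0.568 -0.618 0.543
outer loop
vertex -4.22 -3.719 -3.964
vertex -3.778 -3.677 -4.379
vertex -3.477 -2.637 -3.509
endloop
endfacet
facet normal -0.605 -0.405 -0.685
outer loop
vertex -3.778 -3.677 -4.379
vertex -4.203 -3.123 -4.331
vertex -3.656 -3.218 -4.758
endloop
endfacet
facet normal 0.963 -0.267 -0.014
outer loop
vertex -3.778 -3.677 -4.379
vertex -3.656 -3.218 -4.758
vertex -3.477 -2.637 -3.509
endloop
endfacet

endsolid


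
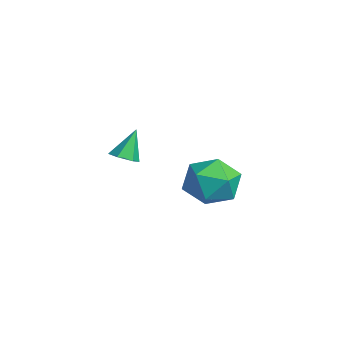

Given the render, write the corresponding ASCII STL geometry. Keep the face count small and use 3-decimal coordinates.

solid 
facet normal 0.248 -0.415 -0.875
outer loop
vertex 2.37 -2.797 1.119
vertex 1.841 -2.97 1.051
vertex 1.999 -2.469 0.858
endloop
endfacet
facet normal 0.575 0.797 0.184
outer loop
vertex 2.37 -2.797 1.119
vertex 1.999 -2.469 0.858
vertex 1.519 -2.43 2.189
endloop
endfacet
facet normal 0.248 -0.415 -0.875
outer loop
vertex 1.999 -2.469 0.858
vertex 1.841 -2.97 1.051
vertex 1.47 -2.642 0.79
endloop
endfacet
facet normal -0.293 0.947 -0.133
outer loop
vertex 1.999 -2.469 0.858
vertex 1.47 -2.642 0.79
vertex 1.519 -2.43 2.189
endloop
endfacet
facet normal 0.247 -0.416 -0.875
outer loop
vertex 1.47 -2.642 0.79
vertex 1.841 -2.97 1.051
vertex 1.313 -3.143 0.984
endloop
endfacet
facet normal -0.955 0.295 -0.011
outer loop
vertex 1.47 -2.642 0.79
vertex 1.313 -3.143 0.984
vertex 1.519 -2.43 2.189
endloop
endfacet
facet normal 0.247 -0.416 -0.875
outer loop
vertex 1.313 -3.143 0.984
vertex 1.841 -2.97 1.051
vertex 1.684 -3.472 1.245
endloop
endfacet
facet normal -0.749 -0.506 0.427
outer loop
vertex 1.313 -3.143 0.984
vertex 1.684 -3.472 1.245
vertex 1.519 -2.43 2.189
endloop
endfacet
facet normal 0.250 -0.416 -0.874
outer loop
vertex 1.684 -3.472 1.245
vertex 1.841 -2.97 1.051
vertex 2.212 -3.298 1.313
endloop
endfacet
facet normal 0.120 -0.656 0.745
outer loop
vertex 1.684 -3.472 1.245
vertex 2.212 -3.298 1.313
vertex 1.519 -2.43 2.189
endloop
endfacet
facet normal 0.249 -0.417 -0.874
outer loop
vertex 2.212 -3.298 1.313
vertex 1.841 -2.97 1.051
vertex 2.37 -2.797 1.119
endloop
endfacet
facet normal 0.782 -0.005 0.624
outer loop
vertex 2.212 -3.298 1.313
vertex 2.37 -2.797 1.119
vertex 1.519 -2.43 2.189
endloop
endfacet
facet normal -0.317 0.695 0.645
outer loop
vertex -1.716 2.5 -2.332
vertex -2.785 1.921 -2.234
vertex -1.868 1.64 -1.48
endloop
endfacet
facet normal 0.389 0.613 0.688
outer loop
vertex -1.716 2.5 -2.332
vertex -1.868 1.64 -1.48
vertex -0.828 1.693 -2.116
endloop
endfacet
facet normal 0.666 0.745 0.043
outer loop
vertex -1.716 2.5 -2.332
vertex -0.828 1.693 -2.116
vertex -1.103 2.005 -3.262
endloop
endfacet
facet normal 0.130 0.908 -0.398
outer loop
vertex -1.716 2.5 -2.332
vertex -1.103 2.005 -3.262
vertex -2.312 2.146 -3.335
endloop
endfacet
facet normal -0.478 0.878 -0.026
outer loop
vertex -1.716 2.5 -2.332
vertex -2.312 2.146 -3.335
vertex -2.785 1.921 -2.234
endloop
endfacet
facet normal 0.523 -0.070 0.849
outer loop
vertex -0.828 1.693 -2.116
vertex -1.868 1.64 -1.48
vertex -1.348 0.614 -1.885
endloop
endfacet
facet normal -0.622 0.063 0.780
outer loop
vertex -1.868 1.64 -1.48
vertex -2.785 1.921 -2.234
vertex -2.557 0.755 -1.958
endloop
endfacet
facet normal -0.882 0.360 -0.305
outer loop
vertex -2.785 1.921 -2.234
vertex -2.312 2.146 -3.335
vertex -2.832 1.067 -3.104
endloop
endfacet
facet normal 0.103 0.410 -0.906
outer loop
vertex -2.312 2.146 -3.335
vertex -1.103 2.005 -3.262
vertex -1.792 1.12 -3.74
endloop
endfacet
facet normal 0.970 0.144 -0.194
outer loop
vertex -1.103 2.005 -3.262
vertex -0.828 1.693 -2.116
vertex -0.875 0.839 -2.986
endloop
endfacet
facet normal -0.130 -0.908 0.398
outer loop
vertex -1.944 0.26 -2.888
vertex -1.348 0.614 -1.885
vertex -2.557 0.755 -1.958
endloop
endfacet
facet normal -0.666 -0.745 -0.043
outer loop
vertex -1.944 0.26 -2.888
vertex -2.557 0.755 -1.958
vertex -2.832 1.067 -3.104
endloop
endfacet
facet normal -0.389 -0.613 -0.688
outer loop
vertex -1.944 0.26 -2.888
vertex -2.832 1.067 -3.104
vertex -1.792 1.12 -3.74
endloop
endfacet
facet normal 0.317 -0.695 -0.645
outer loop
vertex -1.944 0.26 -2.888
vertex -1.792 1.12 -3.74
vertex -0.875 0.839 -2.986
endloop
endfacet
facet normal 0.478 -0.878 0.026
outer loop
vertex -1.944 0.26 -2.888
vertex -0.875 0.839 -2.986
vertex -1.348 0.614 -1.885
endloop
endfacet
facet normal -0.103 -0.410 0.906
outer loop
vertex -2.557 0.755 -1.958
vertex -1.348 0.614 -1.885
vertex -1.868 1.64 -1.48
endloop
endfacet
facet normal -0.970 -0.144 0.194
outer loop
vertex -2.832 1.067 -3.104
vertex -2.557 0.755 -1.958
vertex -2.785 1.921 -2.234
endloop
endfacet
facet normal -0.523 0.070 -0.849
outer loop
vertex -1.792 1.12 -3.74
vertex -2.832 1.067 -3.104
vertex -2.312 2.146 -3.335
endloop
endfacet
facet normal 0.622 -0.063 -0.780
outer loop
vertex -0.875 0.839 -2.986
vertex -1.792 1.12 -3.74
vertex -1.103 2.005 -3.262
endloop
endfacet
facet normal 0.882 -0.360 0.305
outer loop
vertex -1.348 0.614 -1.885
vertex -0.875 0.839 -2.986
vertex -0.828 1.693 -2.116
endloop
endfacet

endsolid


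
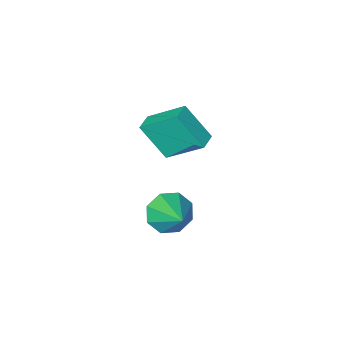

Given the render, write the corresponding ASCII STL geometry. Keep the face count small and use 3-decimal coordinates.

solid 
facet normal -0.180 -0.839 -0.514
outer loop
vertex 0.591 0.101 3.072
vertex -0.132 0.512 2.655
vertex 0.776 0.431 2.469
endloop
endfacet
facet normal 0.927 0.125 0.353
outer loop
vertex 0.591 0.101 3.072
vertex 0.776 0.431 2.469
vertex 0.172 1.928 3.525
endloop
endfacet
facet normal -0.180 -0.838 -0.515
outer loop
vertex 0.776 0.431 2.469
vertex -0.132 0.512 2.655
vertex 0.429 0.809 1.975
endloop
endfacet
facet normal 0.843 0.492 -0.216
outer loop
vertex 0.776 0.431 2.469
vertex 0.429 0.809 1.975
vertex 0.172 1.928 3.525
endloop
endfacet
facet normal -0.180 -0.838 -0.514
outer loop
vertex 0.429 0.809 1.975
vertex -0.132 0.512 2.655
vertex -0.246 1.012 1.88
endloop
endfacet
facet normal 0.312 0.794 -0.522
outer loop
vertex 0.429 0.809 1.975
vertex -0.246 1.012 1.88
vertex 0.172 1.928 3.525
endloop
endfacet
facet normal -0.180 -0.838 -0.514
outer loop
vertex -0.246 1.012 1.88
vertex -0.132 0.512 2.655
vertex -0.854 0.923 2.238
endloop
endfacet
facet normal -0.352 0.853 -0.386
outer loop
vertex -0.246 1.012 1.88
vertex -0.854 0.923 2.238
vertex 0.172 1.928 3.525
endloop
endfacet
facet normal -0.180 -0.838 -0.515
outer loop
vertex -0.854 0.923 2.238
vertex -0.132 0.512 2.655
vertex -1.039 0.592 2.841
endloop
endfacet
facet normal -0.764 0.635 0.114
outer loop
vertex -0.854 0.923 2.238
vertex -1.039 0.592 2.841
vertex 0.172 1.928 3.525
endloop
endfacet
facet normal -0.180 -0.838 -0.515
outer loop
vertex -1.039 0.592 2.841
vertex -0.132 0.512 2.655
vertex -0.693 0.214 3.335
endloop
endfacet
facet normal -0.681 0.268 0.682
outer loop
vertex -1.039 0.592 2.841
vertex -0.693 0.214 3.335
vertex 0.172 1.928 3.525
endloop
endfacet
facet normal -0.179 -0.838 -0.515
outer loop
vertex -0.693 0.214 3.335
vertex -0.132 0.512 2.655
vertex -0.018 0.011 3.43
endloop
endfacet
facet normal -0.149 -0.034 0.988
outer loop
vertex -0.693 0.214 3.335
vertex -0.018 0.011 3.43
vertex 0.172 1.928 3.525
endloop
endfacet
facet normal -0.179 -0.838 -0.515
outer loop
vertex -0.018 0.011 3.43
vertex -0.132 0.512 2.655
vertex 0.591 0.101 3.072
endloop
endfacet
facet normal 0.515 -0.093 0.852
outer loop
vertex -0.018 0.011 3.43
vertex 0.591 0.101 3.072
vertex 0.172 1.928 3.525
endloop
endfacet
facet normal -0.794 -0.608 -0.007
outer loop
vertex -2.015 -4.297 3.758
vertex -2.961 -3.074 4.897
vertex -2.67 -3.424 2.277
endloop
endfacet
facet normal 0.493 -0.637 -0.593
outer loop
vertex -2.019 -2.926 2.283
vertex -2.015 -4.297 3.758
vertex -2.67 -3.424 2.277
endloop
endfacet
facet normal -0.794 -0.608 -0.007
outer loop
vertex -2.67 -3.424 2.277
vertex -2.961 -3.074 4.897
vertex -3.616 -2.201 3.416
endloop
endfacet
facet normal -0.356 0.475 -0.805
outer loop
vertex -3.616 -2.201 3.416
vertex -2.019 -2.926 2.283
vertex -2.67 -3.424 2.277
endloop
endfacet
facet normal 0.356 -0.475 0.805
outer loop
vertex -2.015 -4.297 3.758
vertex -2.31 -2.576 4.903
vertex -2.961 -3.074 4.897
endloop
endfacet
facet normal 0.493 -0.637 -0.593
outer loop
vertex -1.364 -3.799 3.764
vertex -2.015 -4.297 3.758
vertex -2.019 -2.926 2.283
endloop
endfacet
facet normal 0.356 -0.475 0.805
outer loop
vertex -1.364 -3.799 3.764
vertex -2.31 -2.576 4.903
vertex -2.015 -4.297 3.758
endloop
endfacet
facet normal -0.493 0.637 0.593
outer loop
vertex -2.961 -3.074 4.897
vertex -2.31 -2.576 4.903
vertex -3.616 -2.201 3.416
endloop
endfacet
facet normal -0.356 0.475 -0.805
outer loop
vertex -2.965 -1.703 3.422
vertex -2.019 -2.926 2.283
vertex -3.616 -2.201 3.416
endloop
endfacet
facet normal -0.493 0.637 0.593
outer loop
vertex -3.616 -2.201 3.416
vertex -2.31 -2.576 4.903
vertex -2.965 -1.703 3.422
endloop
endfacet
facet normal 0.794 0.608 0.007
outer loop
vertex -2.965 -1.703 3.422
vertex -1.364 -3.799 3.764
vertex -2.019 -2.926 2.283
endloop
endfacet
facet normal 0.794 0.608 0.007
outer loop
vertex -2.31 -2.576 4.903
vertex -1.364 -3.799 3.764
vertex -2.965 -1.703 3.422
endloop
endfacet

endsolid
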